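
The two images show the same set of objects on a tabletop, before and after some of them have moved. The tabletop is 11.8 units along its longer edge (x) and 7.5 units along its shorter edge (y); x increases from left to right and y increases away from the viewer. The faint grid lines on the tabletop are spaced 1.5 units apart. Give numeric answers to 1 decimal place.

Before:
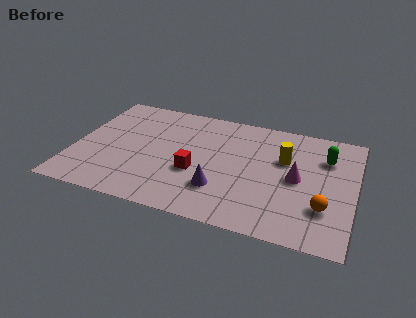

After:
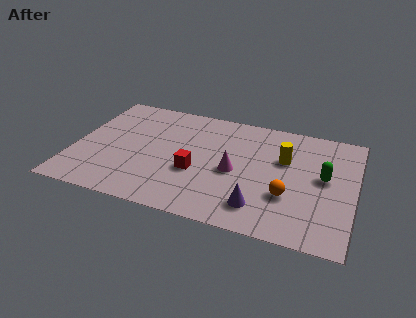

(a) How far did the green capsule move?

1.3

From (10.5, 5.4) to (10.5, 4.1), the green capsule covered √(0.0² + 1.3²) ≈ 1.3 units.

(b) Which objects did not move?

the red cube and the yellow cylinder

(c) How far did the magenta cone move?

2.6

From (9.4, 3.7) to (6.8, 3.4), the magenta cone covered √(2.6² + 0.3²) ≈ 2.6 units.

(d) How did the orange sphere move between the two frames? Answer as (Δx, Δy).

(-1.5, 0.3)

The orange sphere was at about (10.6, 2.2) and moved to about (9.1, 2.5).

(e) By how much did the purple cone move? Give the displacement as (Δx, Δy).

(1.7, -0.6)

From the two frames, the purple cone sits at roughly (6.3, 2.1) before and (8.0, 1.5) after.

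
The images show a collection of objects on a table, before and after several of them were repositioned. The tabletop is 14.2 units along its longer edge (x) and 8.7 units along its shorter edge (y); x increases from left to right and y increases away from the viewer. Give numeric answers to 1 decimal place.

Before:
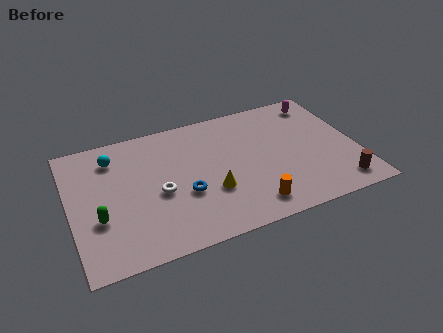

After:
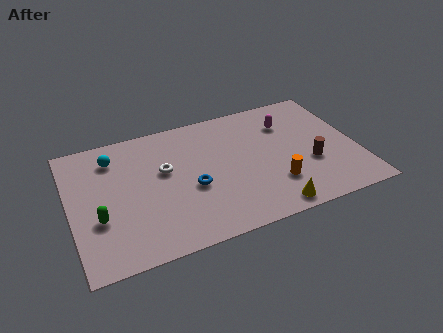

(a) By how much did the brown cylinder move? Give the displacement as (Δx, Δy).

(-1.2, 1.9)

The brown cylinder started near (13.0, 1.3) and ended near (11.8, 3.2).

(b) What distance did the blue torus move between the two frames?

0.5

From (5.5, 3.3) to (5.9, 3.6), the blue torus covered √(0.4² + 0.3²) ≈ 0.5 units.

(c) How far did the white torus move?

1.5

The white torus moved from about (4.3, 3.8) to (4.7, 5.2), a distance of √(0.4² + 1.4²) ≈ 1.5.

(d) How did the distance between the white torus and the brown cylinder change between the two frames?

-1.7

Before: roughly 9.1 units apart; after: 7.4. That's 1.7 units closer together.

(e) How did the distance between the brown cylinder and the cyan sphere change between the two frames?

-1.9

The distance was about 12.1 in the first image and 10.2 in the second, so they moved 1.9 units closer together.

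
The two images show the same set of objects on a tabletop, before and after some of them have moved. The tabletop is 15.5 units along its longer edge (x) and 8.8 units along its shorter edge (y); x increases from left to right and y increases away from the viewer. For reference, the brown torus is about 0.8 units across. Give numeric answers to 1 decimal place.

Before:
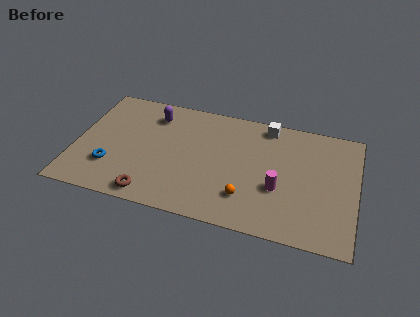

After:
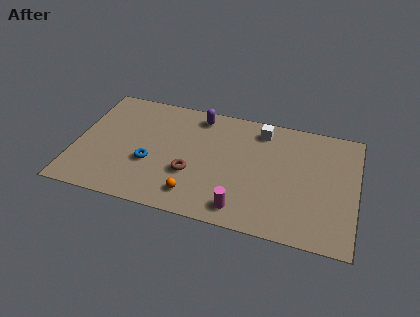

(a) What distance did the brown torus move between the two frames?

2.9

The brown torus moved from about (4.5, 1.0) to (6.5, 3.1), a distance of √(2.0² + 2.1²) ≈ 2.9.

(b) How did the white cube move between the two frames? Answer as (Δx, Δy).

(-0.3, -0.4)

The white cube started near (10.4, 7.8) and ended near (10.1, 7.4).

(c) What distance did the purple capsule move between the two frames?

2.6

The purple capsule moved from about (4.1, 7.0) to (6.6, 7.6), a distance of √(2.5² + 0.6²) ≈ 2.6.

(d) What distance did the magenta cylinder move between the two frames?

2.8

The magenta cylinder was near (11.3, 3.3) before and (9.4, 1.3) after, so it travelled √(1.9² + 2.0²) ≈ 2.8 units.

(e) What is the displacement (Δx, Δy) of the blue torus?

(2.1, 0.8)

From the two frames, the blue torus sits at roughly (2.1, 2.5) before and (4.2, 3.3) after.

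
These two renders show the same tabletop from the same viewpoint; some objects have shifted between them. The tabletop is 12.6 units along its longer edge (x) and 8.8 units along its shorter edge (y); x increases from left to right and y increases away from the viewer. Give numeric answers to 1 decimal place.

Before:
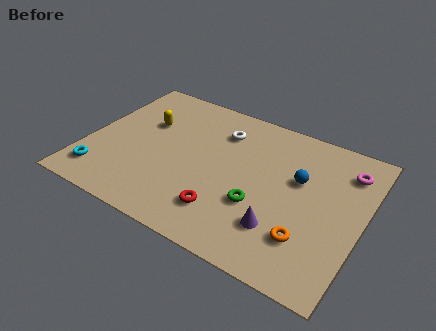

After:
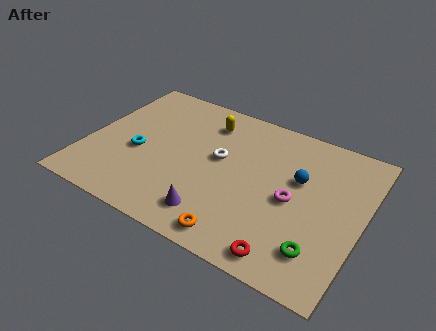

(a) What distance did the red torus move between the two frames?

3.2

The red torus moved from about (6.7, 2.0) to (9.7, 1.0), a distance of √(3.0² + 1.0²) ≈ 3.2.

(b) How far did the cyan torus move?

2.5

From (1.0, 1.6) to (2.4, 3.7), the cyan torus covered √(1.4² + 2.1²) ≈ 2.5 units.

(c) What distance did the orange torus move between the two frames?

3.2

The orange torus moved from about (10.4, 2.3) to (7.5, 1.0), a distance of √(2.9² + 1.3²) ≈ 3.2.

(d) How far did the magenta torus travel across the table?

3.5

The magenta torus was near (11.6, 6.9) before and (9.5, 4.1) after, so it travelled √(2.1² + 2.8²) ≈ 3.5 units.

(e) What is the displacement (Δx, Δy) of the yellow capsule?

(2.7, 1.3)

The yellow capsule started near (2.4, 5.7) and ended near (5.1, 7.0).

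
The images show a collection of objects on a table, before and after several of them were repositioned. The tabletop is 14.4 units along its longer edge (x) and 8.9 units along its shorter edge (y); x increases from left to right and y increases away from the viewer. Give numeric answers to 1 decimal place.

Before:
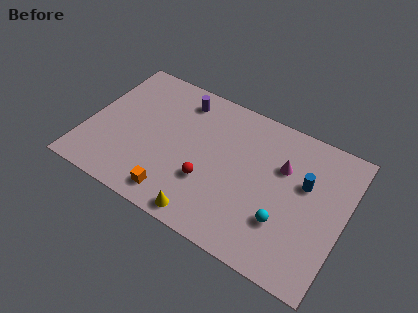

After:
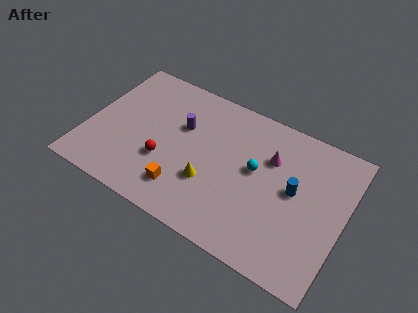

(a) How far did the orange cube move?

0.7

From (5.4, 1.3) to (5.8, 1.9), the orange cube covered √(0.4² + 0.6²) ≈ 0.7 units.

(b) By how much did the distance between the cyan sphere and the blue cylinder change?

-0.7

The distance was about 2.9 in the first image and 2.2 in the second, so they moved 0.7 units closer together.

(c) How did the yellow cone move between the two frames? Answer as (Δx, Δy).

(-0.1, 2.1)

The yellow cone started near (7.2, 0.9) and ended near (7.1, 3.0).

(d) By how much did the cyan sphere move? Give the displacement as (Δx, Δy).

(-1.9, 2.3)

From the two frames, the cyan sphere sits at roughly (11.3, 2.7) before and (9.4, 5.0) after.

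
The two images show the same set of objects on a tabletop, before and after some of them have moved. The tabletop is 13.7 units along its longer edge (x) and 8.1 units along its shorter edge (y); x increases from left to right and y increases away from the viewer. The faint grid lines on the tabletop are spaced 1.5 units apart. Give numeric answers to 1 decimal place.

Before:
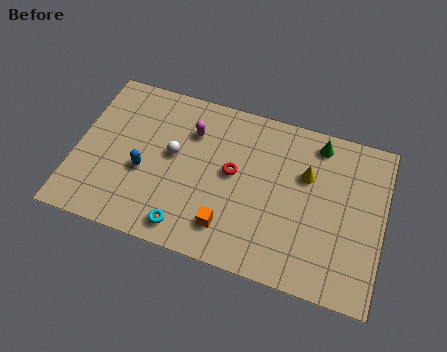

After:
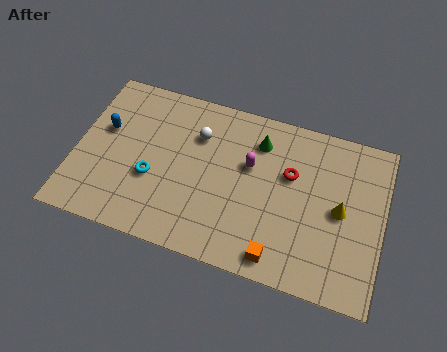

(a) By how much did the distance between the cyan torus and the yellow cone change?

+1.8

The distance was about 6.5 in the first image and 8.3 in the second, so they moved 1.8 units further apart.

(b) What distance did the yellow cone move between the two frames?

2.1

The yellow cone moved from about (10.2, 5.3) to (11.8, 4.0), a distance of √(1.6² + 1.3²) ≈ 2.1.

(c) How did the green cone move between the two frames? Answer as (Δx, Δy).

(-2.6, -0.7)

The green cone was at about (10.6, 7.0) and moved to about (8.0, 6.3).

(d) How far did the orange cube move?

2.4

The orange cube moved from about (7.0, 1.7) to (9.3, 1.0), a distance of √(2.3² + 0.7²) ≈ 2.4.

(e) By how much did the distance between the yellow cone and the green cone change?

+2.7

The distance was about 1.7 in the first image and 4.4 in the second, so they moved 2.7 units further apart.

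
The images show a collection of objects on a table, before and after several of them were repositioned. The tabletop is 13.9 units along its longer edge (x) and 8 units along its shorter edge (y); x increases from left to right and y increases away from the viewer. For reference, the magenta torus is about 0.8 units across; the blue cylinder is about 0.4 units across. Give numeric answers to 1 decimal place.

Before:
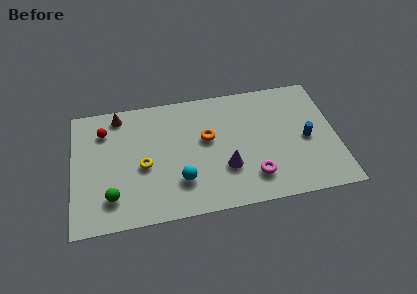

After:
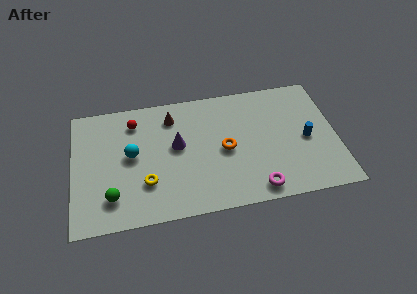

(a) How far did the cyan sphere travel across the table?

3.3

From (5.6, 2.2) to (3.1, 4.3), the cyan sphere covered √(2.5² + 2.1²) ≈ 3.3 units.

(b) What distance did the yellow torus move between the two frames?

1.1

The yellow torus was near (3.7, 3.5) before and (3.8, 2.4) after, so it travelled √(0.1² + 1.1²) ≈ 1.1 units.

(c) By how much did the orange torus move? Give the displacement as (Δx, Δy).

(0.9, -0.9)

The orange torus was at about (7.1, 4.7) and moved to about (8.0, 3.8).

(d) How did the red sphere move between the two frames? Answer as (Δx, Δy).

(1.6, 0.3)

The red sphere was at about (1.7, 6.1) and moved to about (3.3, 6.4).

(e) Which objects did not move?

the blue cylinder and the green sphere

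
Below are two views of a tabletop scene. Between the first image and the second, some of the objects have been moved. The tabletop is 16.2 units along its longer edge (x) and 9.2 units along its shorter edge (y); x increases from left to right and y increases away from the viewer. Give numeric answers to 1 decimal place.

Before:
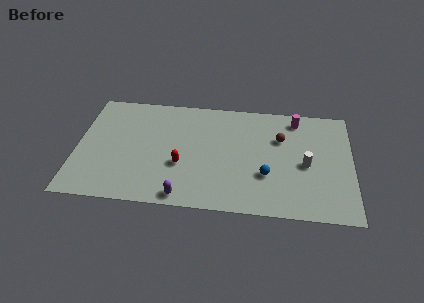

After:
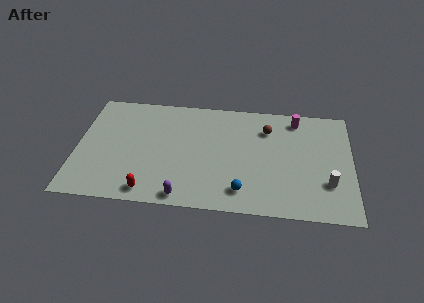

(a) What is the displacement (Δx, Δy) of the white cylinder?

(1.3, -1.4)

From the two frames, the white cylinder sits at roughly (13.5, 4.2) before and (14.8, 2.8) after.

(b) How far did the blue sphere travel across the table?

2.0

From (11.2, 3.1) to (9.8, 1.7), the blue sphere covered √(1.4² + 1.4²) ≈ 2.0 units.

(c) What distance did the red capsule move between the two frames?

2.9

The red capsule moved from about (6.2, 3.4) to (4.4, 1.1), a distance of √(1.8² + 2.3²) ≈ 2.9.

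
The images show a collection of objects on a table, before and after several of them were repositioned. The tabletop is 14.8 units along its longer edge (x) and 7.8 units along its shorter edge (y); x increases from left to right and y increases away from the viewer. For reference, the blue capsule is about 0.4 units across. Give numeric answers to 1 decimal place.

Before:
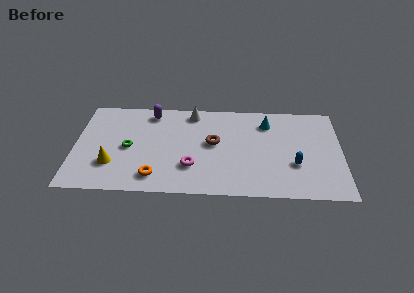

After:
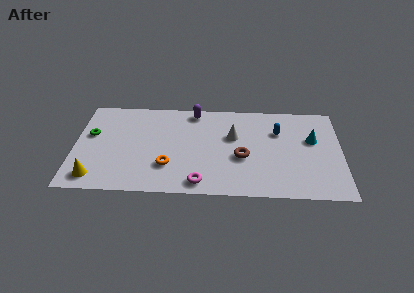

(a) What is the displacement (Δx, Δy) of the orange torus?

(0.7, 0.9)

From the two frames, the orange torus sits at roughly (4.5, 1.4) before and (5.2, 2.3) after.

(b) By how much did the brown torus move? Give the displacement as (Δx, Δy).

(1.6, -1.1)

The brown torus started near (7.7, 4.3) and ended near (9.3, 3.2).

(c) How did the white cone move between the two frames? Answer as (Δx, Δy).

(2.3, -1.9)

The white cone was at about (6.5, 6.8) and moved to about (8.8, 4.9).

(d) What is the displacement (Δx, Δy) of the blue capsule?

(-0.9, 2.7)

From the two frames, the blue capsule sits at roughly (12.2, 2.7) before and (11.3, 5.4) after.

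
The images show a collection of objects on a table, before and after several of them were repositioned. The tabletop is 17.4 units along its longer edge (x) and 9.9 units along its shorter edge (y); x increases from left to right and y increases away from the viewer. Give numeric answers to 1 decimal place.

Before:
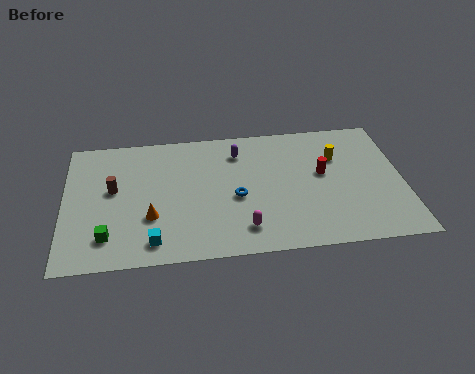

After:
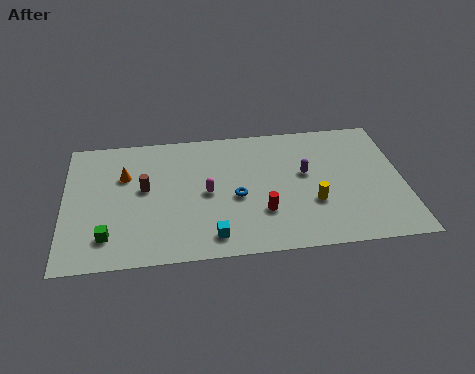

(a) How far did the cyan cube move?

3.0

The cyan cube moved from about (4.5, 1.5) to (7.5, 1.5), a distance of √(3.0² + 0.0²) ≈ 3.0.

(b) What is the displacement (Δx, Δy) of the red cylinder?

(-3.2, -2.6)

The red cylinder was at about (13.3, 5.6) and moved to about (10.1, 3.0).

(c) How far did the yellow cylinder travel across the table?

3.7

From (14.1, 6.8) to (12.7, 3.4), the yellow cylinder covered √(1.4² + 3.4²) ≈ 3.7 units.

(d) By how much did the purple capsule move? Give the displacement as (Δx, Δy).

(3.4, -2.1)

The purple capsule was at about (9.0, 7.8) and moved to about (12.4, 5.7).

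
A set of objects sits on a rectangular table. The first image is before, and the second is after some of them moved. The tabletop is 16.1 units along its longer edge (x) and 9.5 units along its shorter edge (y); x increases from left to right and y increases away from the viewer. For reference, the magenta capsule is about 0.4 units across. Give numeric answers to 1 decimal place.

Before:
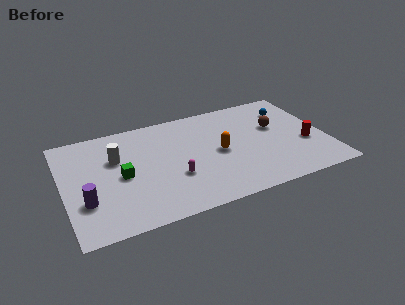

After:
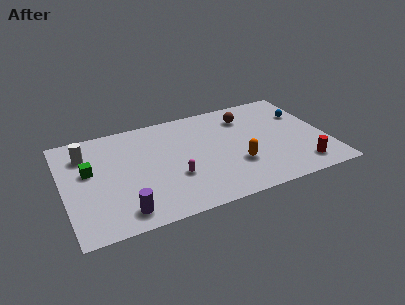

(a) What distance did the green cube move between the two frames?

2.2

The green cube moved from about (3.5, 4.5) to (1.6, 5.6), a distance of √(1.9² + 1.1²) ≈ 2.2.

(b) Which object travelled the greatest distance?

the purple cylinder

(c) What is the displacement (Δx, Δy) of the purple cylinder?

(2.1, -1.6)

The purple cylinder started near (1.2, 3.0) and ended near (3.3, 1.4).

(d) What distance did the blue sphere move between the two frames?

1.1

From (14.2, 7.2) to (15.0, 6.5), the blue sphere covered √(0.8² + 0.7²) ≈ 1.1 units.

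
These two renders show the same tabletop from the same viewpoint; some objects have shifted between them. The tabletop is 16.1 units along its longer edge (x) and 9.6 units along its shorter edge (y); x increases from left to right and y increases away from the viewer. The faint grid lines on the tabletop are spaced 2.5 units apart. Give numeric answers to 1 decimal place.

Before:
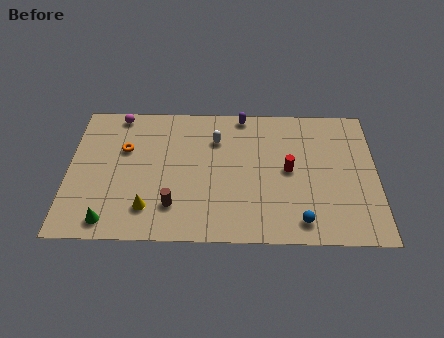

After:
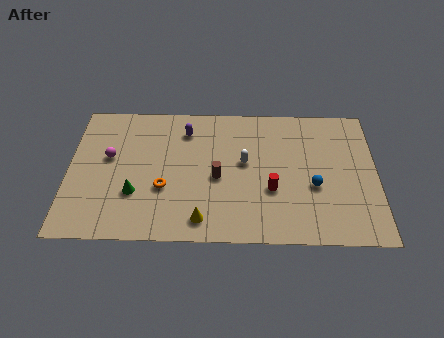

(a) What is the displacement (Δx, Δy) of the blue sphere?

(0.7, 2.4)

The blue sphere started near (12.1, 1.4) and ended near (12.8, 3.8).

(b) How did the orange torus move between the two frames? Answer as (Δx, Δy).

(2.1, -2.7)

The orange torus started near (2.9, 6.2) and ended near (5.0, 3.5).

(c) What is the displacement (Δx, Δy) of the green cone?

(1.3, 1.9)

From the two frames, the green cone sits at roughly (2.2, 1.2) before and (3.5, 3.1) after.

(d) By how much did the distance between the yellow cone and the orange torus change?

-1.4

They were about 4.3 units apart before and 2.9 after — 1.4 units closer together.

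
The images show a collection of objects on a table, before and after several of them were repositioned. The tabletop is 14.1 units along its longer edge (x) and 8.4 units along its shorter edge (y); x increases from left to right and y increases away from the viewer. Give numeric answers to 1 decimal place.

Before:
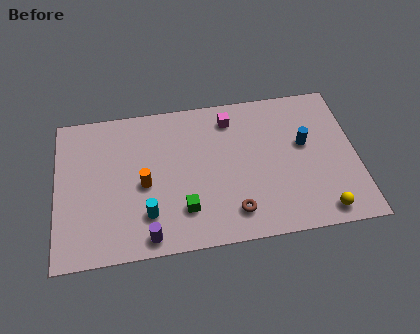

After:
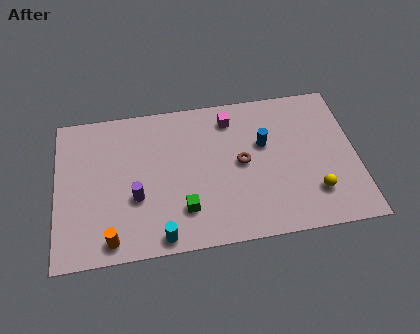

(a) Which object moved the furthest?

the orange cylinder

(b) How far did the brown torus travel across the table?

2.7

The brown torus was near (8.2, 1.6) before and (8.7, 4.3) after, so it travelled √(0.5² + 2.7²) ≈ 2.7 units.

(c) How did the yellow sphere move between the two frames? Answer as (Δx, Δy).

(-0.3, 1.1)

From the two frames, the yellow sphere sits at roughly (12.3, 1.0) before and (12.0, 2.1) after.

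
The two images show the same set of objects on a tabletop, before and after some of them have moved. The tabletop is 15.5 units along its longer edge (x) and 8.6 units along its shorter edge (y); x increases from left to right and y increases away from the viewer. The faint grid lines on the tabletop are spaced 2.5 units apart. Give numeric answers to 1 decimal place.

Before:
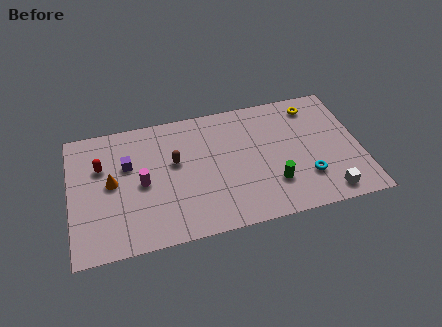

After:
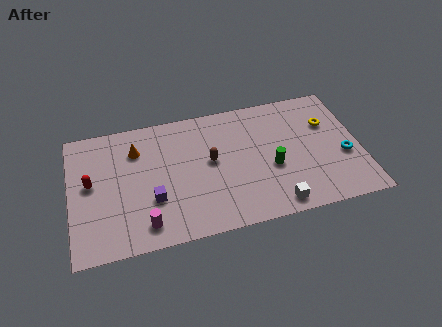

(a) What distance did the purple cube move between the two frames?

2.9

The purple cube moved from about (3.1, 5.5) to (4.3, 2.9), a distance of √(1.2² + 2.6²) ≈ 2.9.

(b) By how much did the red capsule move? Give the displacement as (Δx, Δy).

(-0.6, -1.0)

The red capsule started near (1.7, 5.7) and ended near (1.1, 4.7).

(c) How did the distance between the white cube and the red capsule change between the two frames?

-2.4

The distance was about 12.7 in the first image and 10.3 in the second, so they moved 2.4 units closer together.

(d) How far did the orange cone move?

2.4

The orange cone moved from about (2.2, 4.5) to (3.6, 6.4), a distance of √(1.4² + 1.9²) ≈ 2.4.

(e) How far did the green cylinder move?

1.1

From (10.7, 2.4) to (10.7, 3.5), the green cylinder covered √(0.0² + 1.1²) ≈ 1.1 units.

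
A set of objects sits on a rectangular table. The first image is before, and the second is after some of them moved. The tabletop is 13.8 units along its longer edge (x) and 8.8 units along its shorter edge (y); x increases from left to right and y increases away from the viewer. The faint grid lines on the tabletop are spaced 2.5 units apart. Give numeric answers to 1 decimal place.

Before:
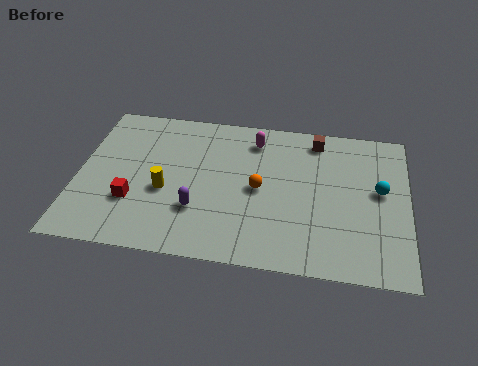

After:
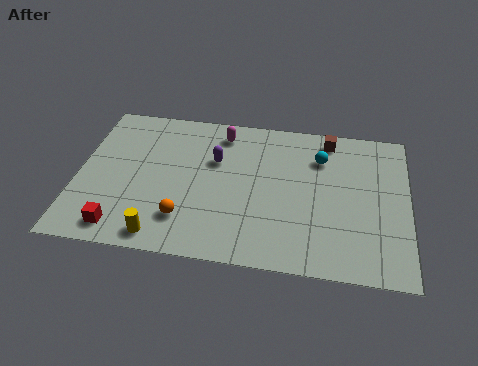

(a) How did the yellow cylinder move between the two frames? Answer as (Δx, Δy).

(0.0, -2.6)

From the two frames, the yellow cylinder sits at roughly (3.7, 3.6) before and (3.7, 1.0) after.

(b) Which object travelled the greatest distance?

the orange sphere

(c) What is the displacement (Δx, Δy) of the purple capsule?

(0.6, 3.0)

The purple capsule was at about (5.1, 2.7) and moved to about (5.7, 5.7).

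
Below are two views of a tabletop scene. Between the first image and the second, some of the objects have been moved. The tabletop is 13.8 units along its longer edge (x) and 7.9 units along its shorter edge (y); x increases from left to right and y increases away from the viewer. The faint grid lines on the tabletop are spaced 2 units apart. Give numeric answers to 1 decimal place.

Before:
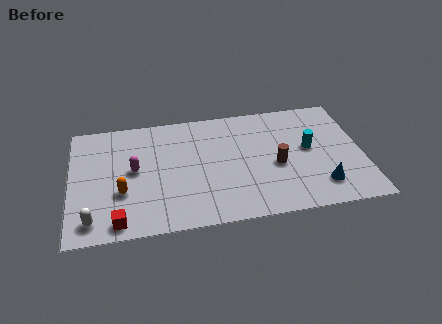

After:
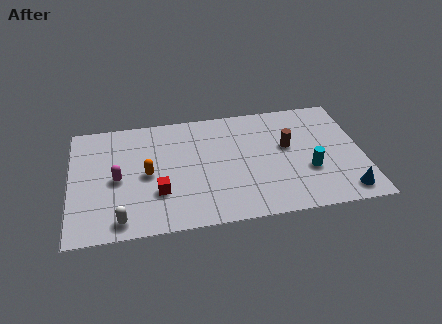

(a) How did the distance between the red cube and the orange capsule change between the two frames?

-0.5

They were about 1.9 units apart before and 1.4 after — 0.5 units closer together.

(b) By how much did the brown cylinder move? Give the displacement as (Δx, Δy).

(0.6, 1.2)

The brown cylinder was at about (9.7, 3.4) and moved to about (10.3, 4.6).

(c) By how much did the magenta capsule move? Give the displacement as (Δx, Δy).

(-0.8, -0.5)

The magenta capsule was at about (3.0, 4.2) and moved to about (2.2, 3.7).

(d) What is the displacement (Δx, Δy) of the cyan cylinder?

(-0.1, -1.5)

From the two frames, the cyan cylinder sits at roughly (11.3, 4.3) before and (11.2, 2.8) after.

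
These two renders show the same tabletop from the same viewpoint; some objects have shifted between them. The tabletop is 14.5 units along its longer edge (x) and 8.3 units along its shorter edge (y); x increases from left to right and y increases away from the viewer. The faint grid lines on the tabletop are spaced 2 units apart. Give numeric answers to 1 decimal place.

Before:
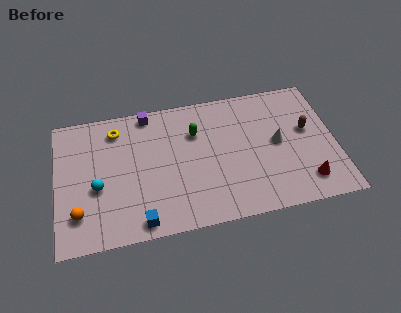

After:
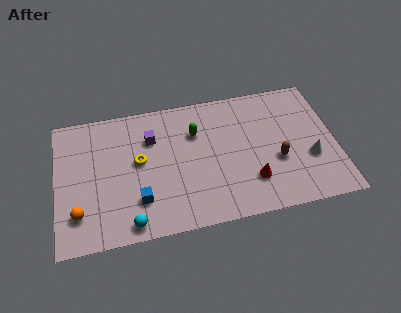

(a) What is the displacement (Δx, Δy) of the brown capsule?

(-1.7, -1.6)

The brown capsule was at about (13.1, 4.8) and moved to about (11.4, 3.2).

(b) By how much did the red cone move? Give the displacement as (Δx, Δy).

(-2.8, 0.6)

The red cone started near (12.8, 1.6) and ended near (10.0, 2.2).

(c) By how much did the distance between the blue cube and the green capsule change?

-1.0

Before: roughly 5.8 units apart; after: 4.8. That's 1.0 units closer together.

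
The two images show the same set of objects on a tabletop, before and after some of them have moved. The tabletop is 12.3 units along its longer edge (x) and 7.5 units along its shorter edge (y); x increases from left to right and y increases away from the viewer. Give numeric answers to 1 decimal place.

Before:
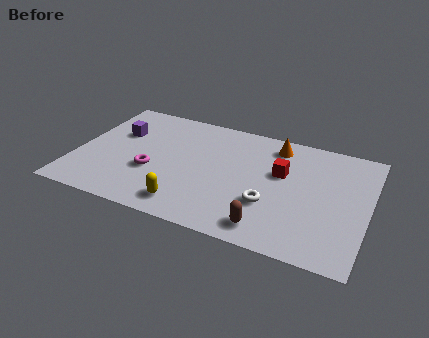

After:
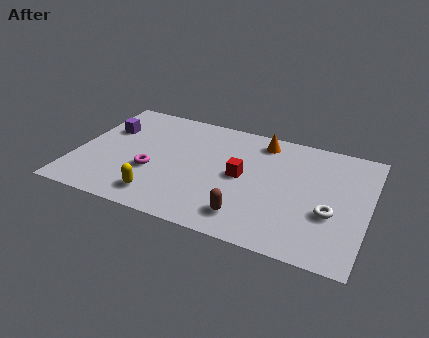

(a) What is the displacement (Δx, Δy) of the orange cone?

(-0.6, 0.1)

The orange cone was at about (8.2, 6.3) and moved to about (7.6, 6.4).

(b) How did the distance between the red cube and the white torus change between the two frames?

+1.8

The distance was about 2.1 in the first image and 3.9 in the second, so they moved 1.8 units further apart.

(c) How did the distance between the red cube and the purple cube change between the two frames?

-1.0

They were about 7.0 units apart before and 6.0 after — 1.0 units closer together.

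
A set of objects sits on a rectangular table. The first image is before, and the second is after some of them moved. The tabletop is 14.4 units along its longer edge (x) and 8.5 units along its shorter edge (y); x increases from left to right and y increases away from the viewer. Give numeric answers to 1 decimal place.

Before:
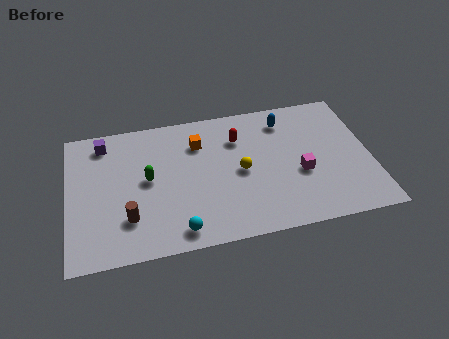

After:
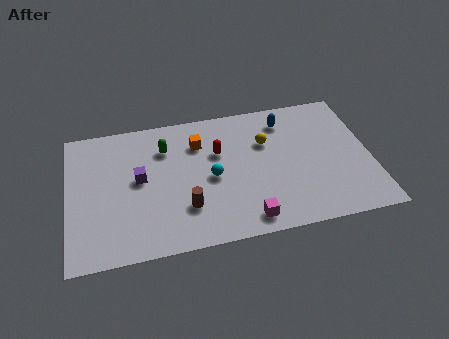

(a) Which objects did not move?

the orange cube and the blue capsule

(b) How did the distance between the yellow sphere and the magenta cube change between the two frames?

+1.9

Before: roughly 2.9 units apart; after: 4.8. That's 1.9 units further apart.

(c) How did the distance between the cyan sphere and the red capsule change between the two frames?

-4.4

They were about 6.0 units apart before and 1.6 after — 4.4 units closer together.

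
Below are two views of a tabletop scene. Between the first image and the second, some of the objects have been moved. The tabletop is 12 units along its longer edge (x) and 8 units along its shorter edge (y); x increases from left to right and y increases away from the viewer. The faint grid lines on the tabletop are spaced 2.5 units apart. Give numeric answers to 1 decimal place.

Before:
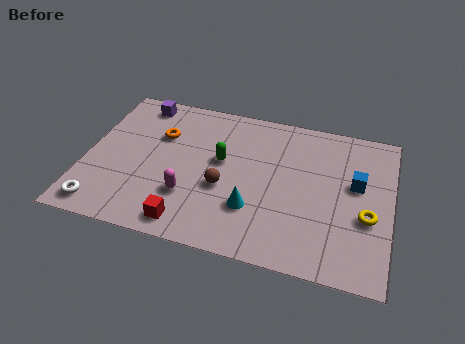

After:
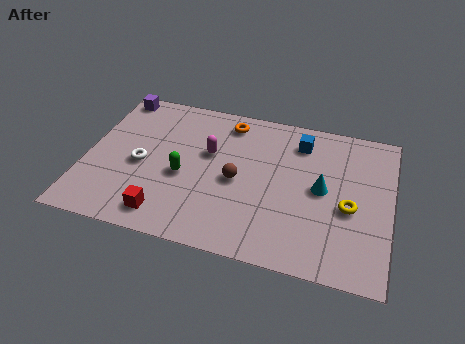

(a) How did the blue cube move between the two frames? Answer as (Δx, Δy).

(-2.3, 1.7)

From the two frames, the blue cube sits at roughly (10.6, 4.7) before and (8.3, 6.4) after.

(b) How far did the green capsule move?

1.8

From (5.3, 4.6) to (3.9, 3.4), the green capsule covered √(1.4² + 1.2²) ≈ 1.8 units.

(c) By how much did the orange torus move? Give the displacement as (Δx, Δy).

(2.6, 1.4)

The orange torus was at about (2.8, 5.4) and moved to about (5.4, 6.8).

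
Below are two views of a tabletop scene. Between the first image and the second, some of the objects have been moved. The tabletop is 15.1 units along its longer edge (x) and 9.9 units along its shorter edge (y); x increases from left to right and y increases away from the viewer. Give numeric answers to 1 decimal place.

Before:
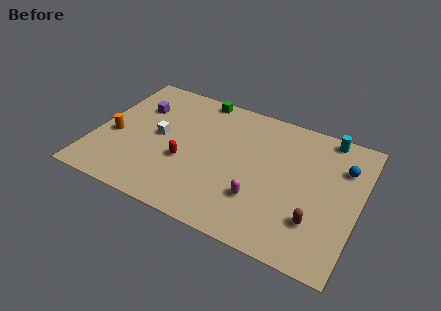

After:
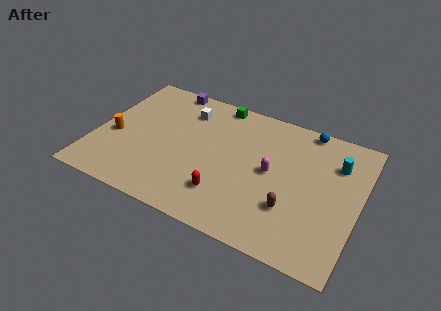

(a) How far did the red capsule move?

2.9

The red capsule was near (5.3, 3.8) before and (7.8, 2.4) after, so it travelled √(2.5² + 1.4²) ≈ 2.9 units.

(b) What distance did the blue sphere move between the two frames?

3.0

The blue sphere was near (14.0, 7.1) before and (11.7, 9.1) after, so it travelled √(2.3² + 2.0²) ≈ 3.0 units.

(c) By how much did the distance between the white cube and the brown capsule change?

-1.4

Before: roughly 9.6 units apart; after: 8.2. That's 1.4 units closer together.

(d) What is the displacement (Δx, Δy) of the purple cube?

(1.4, 2.2)

From the two frames, the purple cube sits at roughly (2.1, 6.9) before and (3.5, 9.1) after.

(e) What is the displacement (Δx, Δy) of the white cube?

(1.2, 2.6)

The white cube started near (3.6, 5.1) and ended near (4.8, 7.7).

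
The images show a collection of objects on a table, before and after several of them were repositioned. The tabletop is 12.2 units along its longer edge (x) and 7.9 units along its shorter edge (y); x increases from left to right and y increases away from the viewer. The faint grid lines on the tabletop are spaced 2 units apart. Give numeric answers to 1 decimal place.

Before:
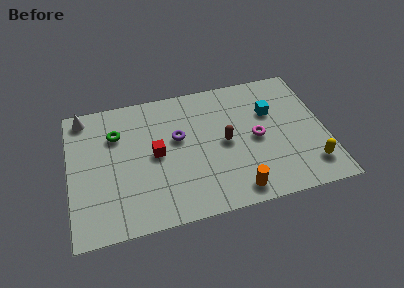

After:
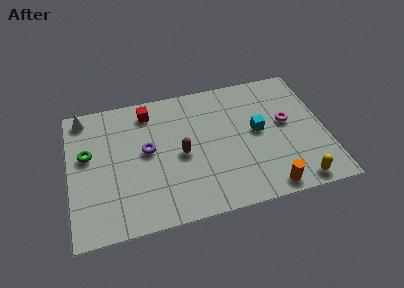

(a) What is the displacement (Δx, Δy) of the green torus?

(-1.4, -0.9)

From the two frames, the green torus sits at roughly (2.3, 5.6) before and (0.9, 4.7) after.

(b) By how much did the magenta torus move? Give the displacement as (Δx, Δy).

(1.5, 0.6)

The magenta torus was at about (8.9, 3.8) and moved to about (10.4, 4.4).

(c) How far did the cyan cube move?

1.2

The cyan cube was near (9.7, 5.2) before and (9.0, 4.2) after, so it travelled √(0.7² + 1.0²) ≈ 1.2 units.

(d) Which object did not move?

the white cone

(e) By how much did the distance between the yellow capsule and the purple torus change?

+0.9

Before: roughly 6.8 units apart; after: 7.7. That's 0.9 units further apart.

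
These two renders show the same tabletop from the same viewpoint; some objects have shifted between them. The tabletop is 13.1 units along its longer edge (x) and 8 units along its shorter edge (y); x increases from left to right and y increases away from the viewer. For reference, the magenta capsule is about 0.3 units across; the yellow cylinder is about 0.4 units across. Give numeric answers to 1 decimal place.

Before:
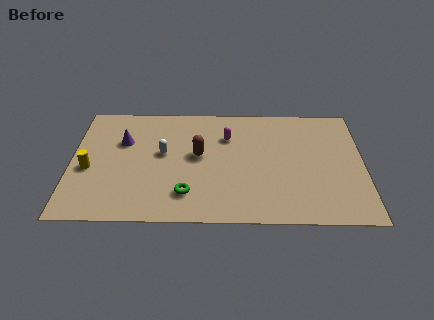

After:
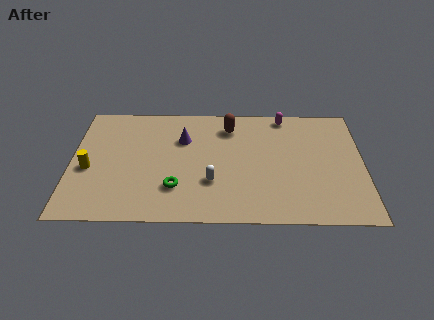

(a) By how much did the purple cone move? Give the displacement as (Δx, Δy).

(2.7, 0.2)

From the two frames, the purple cone sits at roughly (2.3, 5.3) before and (5.0, 5.5) after.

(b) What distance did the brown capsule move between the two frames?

2.4

From (5.7, 4.4) to (7.1, 6.4), the brown capsule covered √(1.4² + 2.0²) ≈ 2.4 units.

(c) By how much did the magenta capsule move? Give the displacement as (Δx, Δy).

(2.6, 1.5)

From the two frames, the magenta capsule sits at roughly (7.0, 5.7) before and (9.6, 7.2) after.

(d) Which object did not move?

the yellow cylinder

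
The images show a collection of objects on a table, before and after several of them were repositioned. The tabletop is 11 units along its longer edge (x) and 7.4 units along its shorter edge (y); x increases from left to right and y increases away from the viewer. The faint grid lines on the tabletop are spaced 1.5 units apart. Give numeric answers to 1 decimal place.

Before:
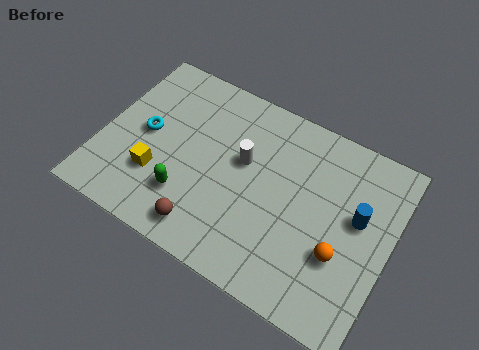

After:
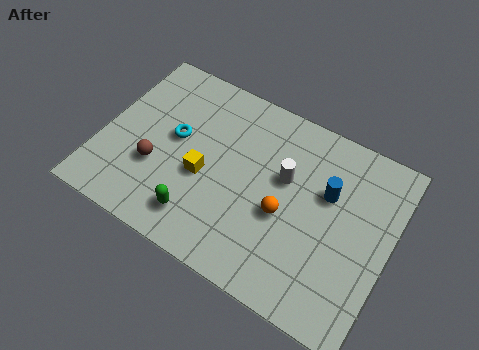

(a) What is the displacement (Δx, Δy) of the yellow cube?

(1.7, 0.8)

The yellow cube started near (2.3, 2.3) and ended near (4.0, 3.1).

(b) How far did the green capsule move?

0.8

From (3.5, 2.0) to (4.1, 1.4), the green capsule covered √(0.6² + 0.6²) ≈ 0.8 units.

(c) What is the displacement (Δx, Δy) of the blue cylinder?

(-1.2, 0.4)

The blue cylinder started near (9.7, 4.3) and ended near (8.5, 4.7).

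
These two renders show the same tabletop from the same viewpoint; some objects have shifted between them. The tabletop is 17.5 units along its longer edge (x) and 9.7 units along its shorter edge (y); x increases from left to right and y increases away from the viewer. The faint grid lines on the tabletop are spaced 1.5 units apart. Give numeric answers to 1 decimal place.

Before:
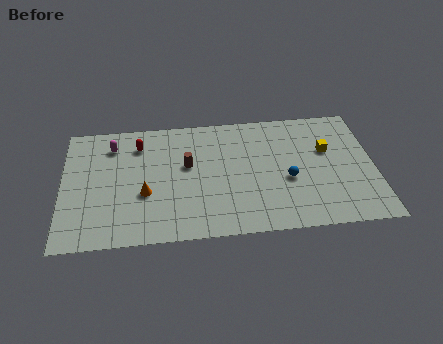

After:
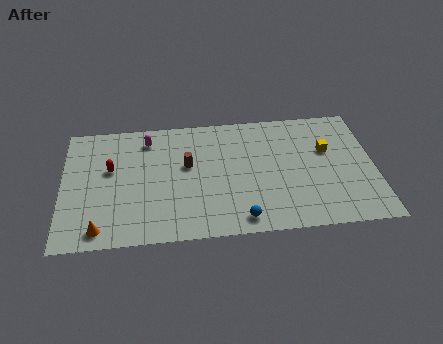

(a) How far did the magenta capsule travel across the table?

2.0

The magenta capsule moved from about (2.8, 7.7) to (4.8, 8.0), a distance of √(2.0² + 0.3²) ≈ 2.0.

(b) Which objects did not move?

the yellow cube and the brown cylinder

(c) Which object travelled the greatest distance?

the blue sphere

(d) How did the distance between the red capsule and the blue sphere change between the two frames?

-0.5

The distance was about 9.0 in the first image and 8.5 in the second, so they moved 0.5 units closer together.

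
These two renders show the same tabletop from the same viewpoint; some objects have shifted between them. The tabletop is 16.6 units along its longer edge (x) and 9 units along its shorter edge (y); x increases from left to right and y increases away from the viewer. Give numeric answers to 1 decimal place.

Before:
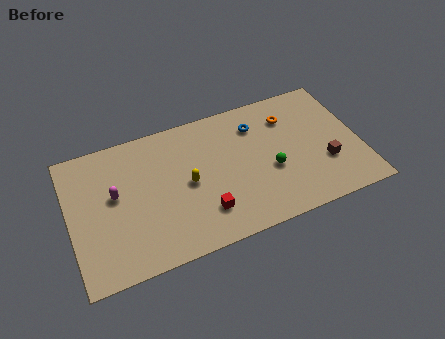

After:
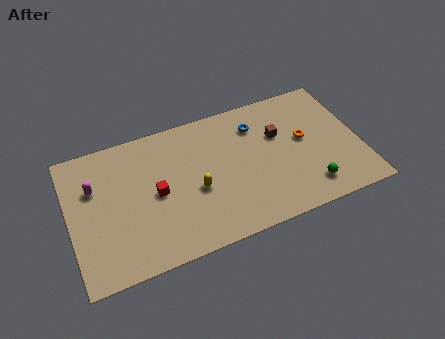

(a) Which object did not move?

the blue torus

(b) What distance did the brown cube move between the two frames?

3.7

The brown cube was near (14.5, 3.0) before and (12.1, 5.8) after, so it travelled √(2.4² + 2.8²) ≈ 3.7 units.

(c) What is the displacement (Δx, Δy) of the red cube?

(-2.5, 2.2)

From the two frames, the red cube sits at roughly (7.4, 2.2) before and (4.9, 4.4) after.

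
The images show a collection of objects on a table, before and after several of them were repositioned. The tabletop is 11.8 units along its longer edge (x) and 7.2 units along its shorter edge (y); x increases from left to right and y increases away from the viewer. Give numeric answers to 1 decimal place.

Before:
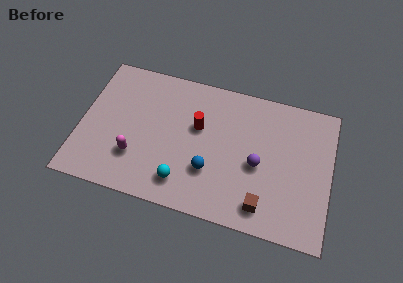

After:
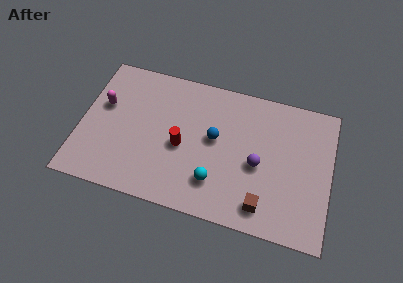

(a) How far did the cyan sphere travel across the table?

1.6

The cyan sphere moved from about (5.0, 1.4) to (6.5, 1.8), a distance of √(1.5² + 0.4²) ≈ 1.6.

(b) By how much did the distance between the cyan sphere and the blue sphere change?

+0.7

Before: roughly 1.5 units apart; after: 2.2. That's 0.7 units further apart.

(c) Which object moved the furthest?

the magenta capsule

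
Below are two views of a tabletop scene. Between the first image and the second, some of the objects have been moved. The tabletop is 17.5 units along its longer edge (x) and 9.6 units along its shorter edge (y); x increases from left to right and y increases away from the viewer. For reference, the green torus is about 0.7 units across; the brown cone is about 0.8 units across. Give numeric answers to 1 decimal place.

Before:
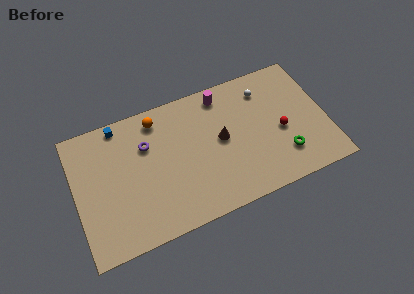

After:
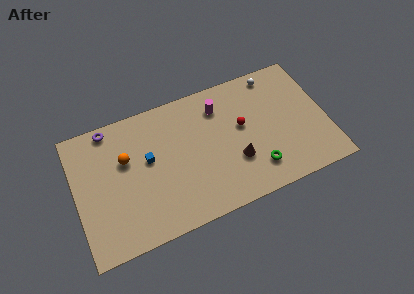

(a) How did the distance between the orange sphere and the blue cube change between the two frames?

-1.0

The distance was about 2.6 in the first image and 1.6 in the second, so they moved 1.0 units closer together.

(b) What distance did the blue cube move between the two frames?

3.6

From (3.4, 8.7) to (5.1, 5.5), the blue cube covered √(1.7² + 3.2²) ≈ 3.6 units.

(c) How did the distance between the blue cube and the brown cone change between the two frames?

-1.4

The distance was about 7.7 in the first image and 6.3 in the second, so they moved 1.4 units closer together.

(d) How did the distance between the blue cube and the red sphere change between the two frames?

-5.2

Before: roughly 11.8 units apart; after: 6.6. That's 5.2 units closer together.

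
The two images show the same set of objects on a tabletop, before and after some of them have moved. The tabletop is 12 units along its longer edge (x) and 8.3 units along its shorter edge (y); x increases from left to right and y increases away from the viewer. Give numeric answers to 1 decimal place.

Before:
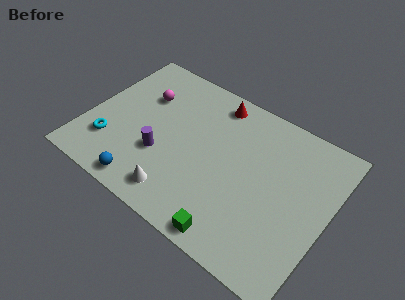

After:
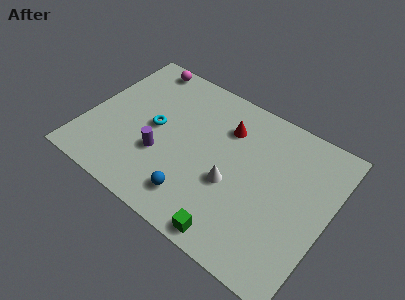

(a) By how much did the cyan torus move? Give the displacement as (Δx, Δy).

(1.9, 2.0)

From the two frames, the cyan torus sits at roughly (1.4, 2.2) before and (3.3, 4.2) after.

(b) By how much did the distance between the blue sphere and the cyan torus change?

+1.2

Before: roughly 2.5 units apart; after: 3.7. That's 1.2 units further apart.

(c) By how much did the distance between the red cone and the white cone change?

-3.0

The distance was about 5.9 in the first image and 2.9 in the second, so they moved 3.0 units closer together.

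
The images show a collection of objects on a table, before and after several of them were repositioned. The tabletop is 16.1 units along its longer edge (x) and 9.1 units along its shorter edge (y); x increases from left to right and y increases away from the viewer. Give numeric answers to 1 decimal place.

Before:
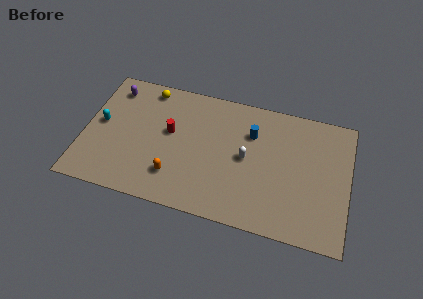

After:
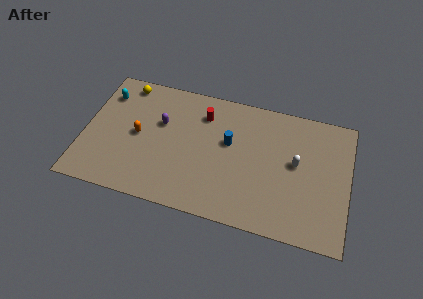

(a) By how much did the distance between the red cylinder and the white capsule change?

+1.4

They were about 4.7 units apart before and 6.1 after — 1.4 units further apart.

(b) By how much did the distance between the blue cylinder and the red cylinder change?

-2.7

They were about 5.0 units apart before and 2.3 after — 2.7 units closer together.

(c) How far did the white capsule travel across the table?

3.0

From (9.9, 4.6) to (12.9, 5.0), the white capsule covered √(3.0² + 0.4²) ≈ 3.0 units.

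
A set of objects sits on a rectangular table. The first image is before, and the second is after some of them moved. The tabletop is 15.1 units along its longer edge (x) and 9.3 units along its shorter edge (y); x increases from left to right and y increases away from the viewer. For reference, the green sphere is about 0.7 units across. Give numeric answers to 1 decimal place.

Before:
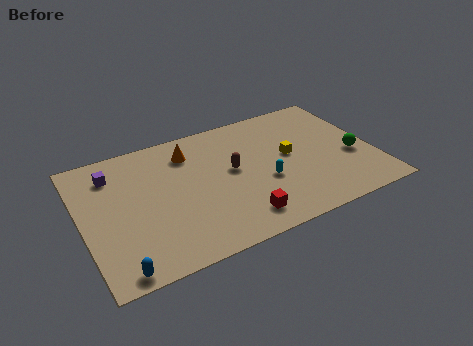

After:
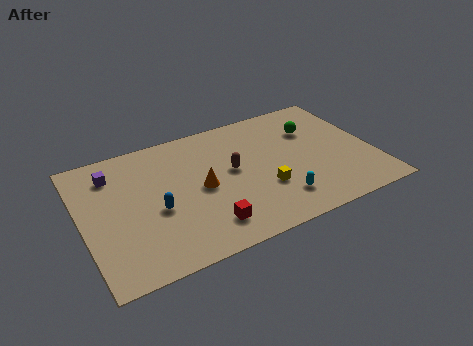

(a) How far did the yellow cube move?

2.5

The yellow cube was near (10.8, 5.0) before and (9.2, 3.1) after, so it travelled √(1.6² + 1.9²) ≈ 2.5 units.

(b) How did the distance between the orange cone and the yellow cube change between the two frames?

-2.1

The distance was about 5.5 in the first image and 3.4 in the second, so they moved 2.1 units closer together.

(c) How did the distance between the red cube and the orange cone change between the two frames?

-3.3

The distance was about 6.0 in the first image and 2.7 in the second, so they moved 3.3 units closer together.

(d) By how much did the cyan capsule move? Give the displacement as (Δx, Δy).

(0.5, -1.6)

The cyan capsule was at about (9.3, 3.6) and moved to about (9.8, 2.0).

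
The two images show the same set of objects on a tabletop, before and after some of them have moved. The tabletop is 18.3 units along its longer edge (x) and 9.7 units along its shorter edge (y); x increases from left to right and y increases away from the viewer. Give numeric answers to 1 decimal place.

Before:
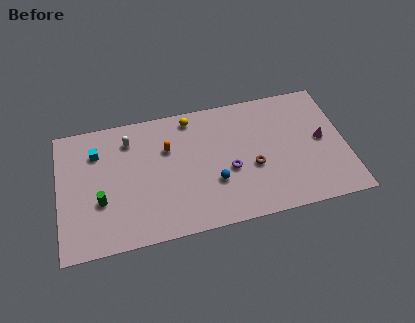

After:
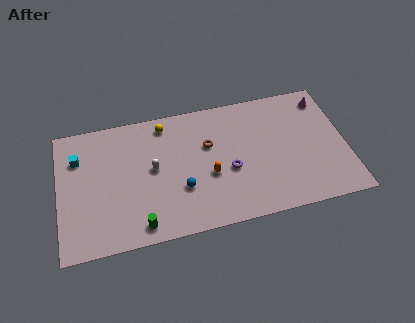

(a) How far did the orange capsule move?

3.6

The orange capsule moved from about (7.0, 6.5) to (9.5, 3.9), a distance of √(2.5² + 2.6²) ≈ 3.6.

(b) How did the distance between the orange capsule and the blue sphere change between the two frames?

-2.4

The distance was about 4.3 in the first image and 1.9 in the second, so they moved 2.4 units closer together.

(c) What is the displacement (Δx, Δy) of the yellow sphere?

(-1.7, -0.1)

From the two frames, the yellow sphere sits at roughly (8.6, 8.5) before and (6.9, 8.4) after.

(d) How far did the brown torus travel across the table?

3.5

The brown torus was near (12.3, 3.9) before and (9.6, 6.2) after, so it travelled √(2.7² + 2.3²) ≈ 3.5 units.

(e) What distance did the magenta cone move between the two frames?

3.1

The magenta cone was near (16.8, 5.0) before and (17.2, 8.1) after, so it travelled √(0.4² + 3.1²) ≈ 3.1 units.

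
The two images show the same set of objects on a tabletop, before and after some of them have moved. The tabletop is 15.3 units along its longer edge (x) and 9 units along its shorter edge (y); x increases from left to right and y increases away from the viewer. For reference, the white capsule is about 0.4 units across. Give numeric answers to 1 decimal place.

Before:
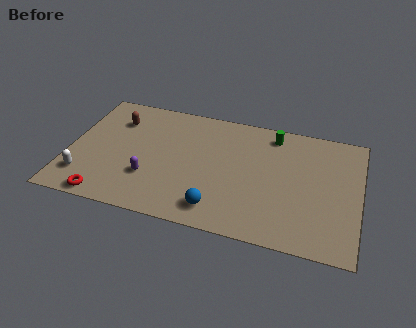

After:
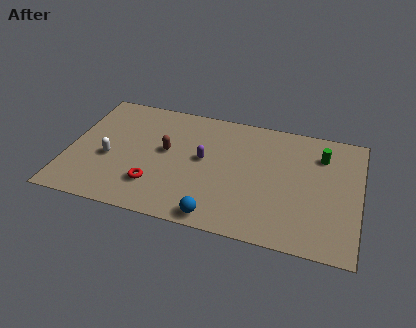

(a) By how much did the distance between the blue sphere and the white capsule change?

-0.6

The distance was about 7.1 in the first image and 6.5 in the second, so they moved 0.6 units closer together.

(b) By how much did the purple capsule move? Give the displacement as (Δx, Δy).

(2.7, 2.1)

The purple capsule was at about (4.4, 2.8) and moved to about (7.1, 4.9).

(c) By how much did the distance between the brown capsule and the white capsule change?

-1.7

Before: roughly 4.9 units apart; after: 3.2. That's 1.7 units closer together.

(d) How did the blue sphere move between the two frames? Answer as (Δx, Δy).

(0.0, -0.6)

The blue sphere was at about (8.1, 1.5) and moved to about (8.1, 0.9).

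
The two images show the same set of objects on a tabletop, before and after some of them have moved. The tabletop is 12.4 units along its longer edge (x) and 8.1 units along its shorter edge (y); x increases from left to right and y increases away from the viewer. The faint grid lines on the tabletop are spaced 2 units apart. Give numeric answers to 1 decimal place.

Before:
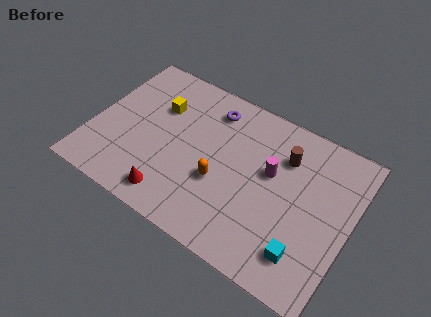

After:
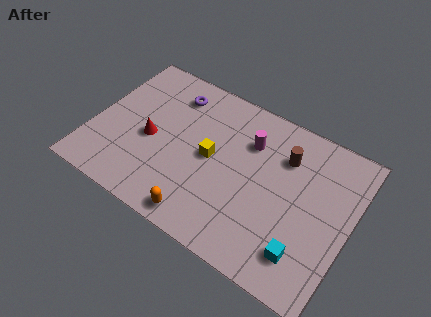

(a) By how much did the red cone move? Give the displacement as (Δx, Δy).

(-1.5, 2.4)

From the two frames, the red cone sits at roughly (4.3, 1.2) before and (2.8, 3.6) after.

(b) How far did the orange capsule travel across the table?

2.3

The orange capsule was near (6.3, 3.1) before and (5.8, 0.9) after, so it travelled √(0.5² + 2.2²) ≈ 2.3 units.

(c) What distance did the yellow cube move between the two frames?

3.1

The yellow cube was near (2.9, 5.5) before and (5.7, 4.1) after, so it travelled √(2.8² + 1.4²) ≈ 3.1 units.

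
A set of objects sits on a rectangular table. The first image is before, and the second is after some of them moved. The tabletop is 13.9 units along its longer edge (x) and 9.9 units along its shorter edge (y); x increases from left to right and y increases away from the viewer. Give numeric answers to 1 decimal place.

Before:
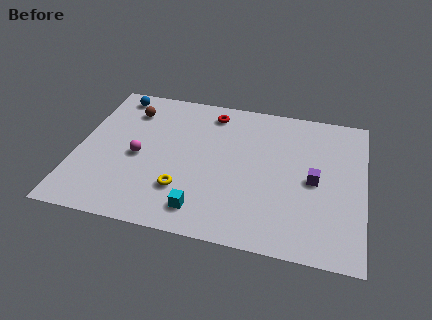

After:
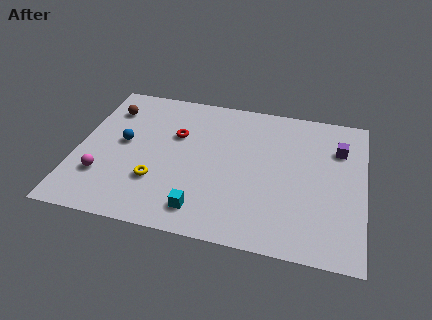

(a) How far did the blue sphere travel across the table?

3.5

From (1.5, 8.7) to (2.2, 5.3), the blue sphere covered √(0.7² + 3.4²) ≈ 3.5 units.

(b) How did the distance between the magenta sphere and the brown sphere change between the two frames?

+1.5

Before: roughly 3.3 units apart; after: 4.8. That's 1.5 units further apart.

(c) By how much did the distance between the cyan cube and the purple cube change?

+2.3

They were about 6.1 units apart before and 8.4 after — 2.3 units further apart.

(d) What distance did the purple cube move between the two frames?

2.6

The purple cube was near (11.5, 4.7) before and (12.6, 7.1) after, so it travelled √(1.1² + 2.4²) ≈ 2.6 units.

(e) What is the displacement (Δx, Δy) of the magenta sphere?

(-1.6, -1.7)

The magenta sphere started near (3.0, 4.5) and ended near (1.4, 2.8).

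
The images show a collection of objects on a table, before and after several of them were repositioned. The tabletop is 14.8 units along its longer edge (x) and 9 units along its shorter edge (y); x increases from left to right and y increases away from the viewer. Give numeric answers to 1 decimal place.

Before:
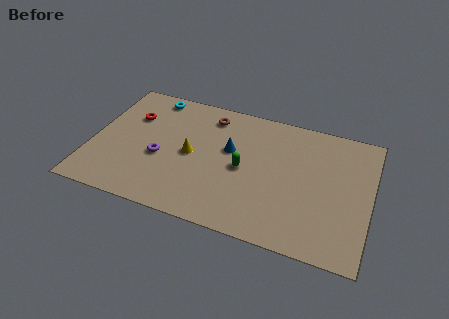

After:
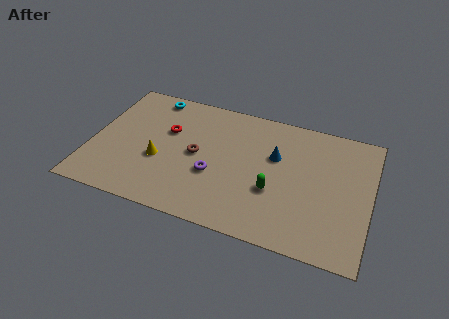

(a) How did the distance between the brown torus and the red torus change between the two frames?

-2.2

Before: roughly 4.3 units apart; after: 2.1. That's 2.2 units closer together.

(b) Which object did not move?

the cyan torus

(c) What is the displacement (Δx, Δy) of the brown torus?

(-0.4, -3.0)

The brown torus started near (6.0, 7.5) and ended near (5.6, 4.5).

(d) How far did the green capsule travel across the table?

2.0

The green capsule was near (8.1, 4.3) before and (9.8, 3.3) after, so it travelled √(1.7² + 1.0²) ≈ 2.0 units.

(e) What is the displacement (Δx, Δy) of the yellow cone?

(-1.6, -0.9)

The yellow cone was at about (5.3, 4.4) and moved to about (3.7, 3.5).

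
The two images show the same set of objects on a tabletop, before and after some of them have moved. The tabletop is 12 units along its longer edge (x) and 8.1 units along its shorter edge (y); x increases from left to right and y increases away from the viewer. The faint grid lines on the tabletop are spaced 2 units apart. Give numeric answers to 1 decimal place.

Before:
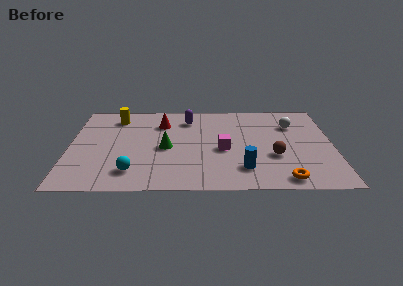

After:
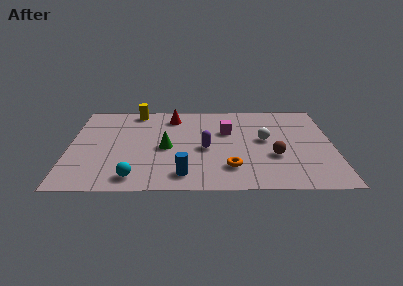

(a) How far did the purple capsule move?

2.9

The purple capsule was near (5.4, 6.4) before and (6.2, 3.6) after, so it travelled √(0.8² + 2.8²) ≈ 2.9 units.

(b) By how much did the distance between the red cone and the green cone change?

+0.6

The distance was about 2.3 in the first image and 2.9 in the second, so they moved 0.6 units further apart.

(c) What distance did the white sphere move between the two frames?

1.9

From (10.2, 5.8) to (8.9, 4.4), the white sphere covered √(1.3² + 1.4²) ≈ 1.9 units.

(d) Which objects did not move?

the brown sphere and the green cone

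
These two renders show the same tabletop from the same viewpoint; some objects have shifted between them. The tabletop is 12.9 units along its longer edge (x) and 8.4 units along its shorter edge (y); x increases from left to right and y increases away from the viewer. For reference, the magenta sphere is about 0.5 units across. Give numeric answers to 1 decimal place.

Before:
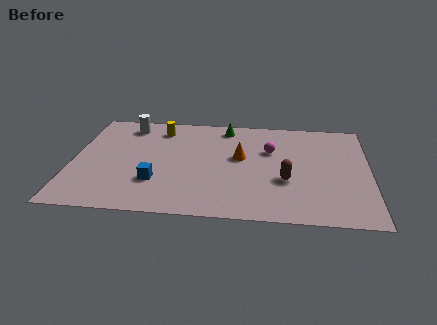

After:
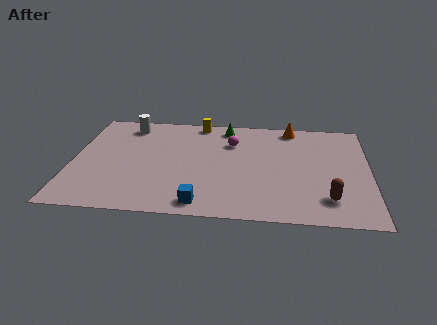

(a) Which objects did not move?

the white cylinder and the green cone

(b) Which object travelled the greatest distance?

the orange cone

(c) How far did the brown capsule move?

2.2

The brown capsule was near (9.3, 3.1) before and (11.1, 1.8) after, so it travelled √(1.8² + 1.3²) ≈ 2.2 units.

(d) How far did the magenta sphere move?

1.8

From (8.6, 5.5) to (6.9, 6.0), the magenta sphere covered √(1.7² + 0.5²) ≈ 1.8 units.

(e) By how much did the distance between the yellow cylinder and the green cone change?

-1.7

They were about 2.9 units apart before and 1.2 after — 1.7 units closer together.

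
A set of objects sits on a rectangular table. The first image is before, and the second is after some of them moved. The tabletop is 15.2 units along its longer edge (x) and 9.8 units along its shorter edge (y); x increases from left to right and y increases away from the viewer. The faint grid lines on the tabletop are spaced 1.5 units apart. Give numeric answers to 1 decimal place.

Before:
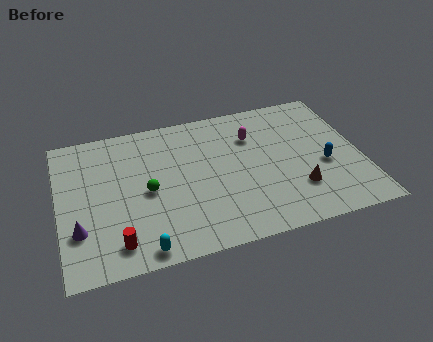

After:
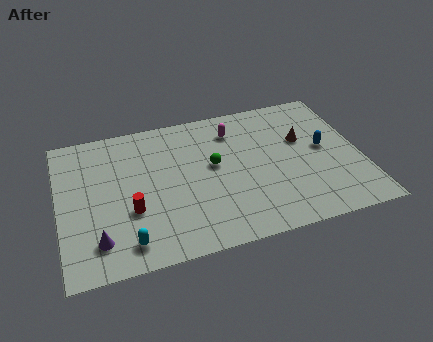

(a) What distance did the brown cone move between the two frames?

3.5

From (11.8, 2.7) to (12.4, 6.1), the brown cone covered √(0.6² + 3.4²) ≈ 3.5 units.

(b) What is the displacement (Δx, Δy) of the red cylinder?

(0.8, 1.9)

The red cylinder was at about (2.7, 1.6) and moved to about (3.5, 3.5).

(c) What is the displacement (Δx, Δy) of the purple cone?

(0.9, -0.9)

The purple cone was at about (0.9, 2.9) and moved to about (1.8, 2.0).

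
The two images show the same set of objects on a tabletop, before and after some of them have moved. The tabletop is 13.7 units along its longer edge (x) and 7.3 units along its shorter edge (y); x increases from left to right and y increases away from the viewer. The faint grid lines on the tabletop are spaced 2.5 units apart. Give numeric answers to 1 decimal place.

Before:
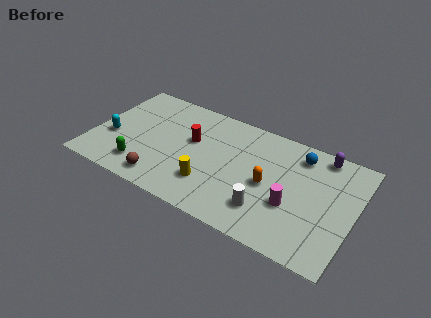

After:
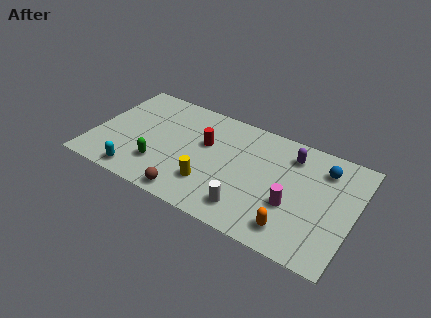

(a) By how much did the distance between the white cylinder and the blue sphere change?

+1.1

The distance was about 4.4 in the first image and 5.5 in the second, so they moved 1.1 units further apart.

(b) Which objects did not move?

the magenta cylinder and the yellow cylinder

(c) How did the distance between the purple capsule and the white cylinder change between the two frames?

-0.5

Before: roughly 5.2 units apart; after: 4.7. That's 0.5 units closer together.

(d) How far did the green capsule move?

1.0

The green capsule was near (2.8, 1.5) before and (3.7, 2.0) after, so it travelled √(0.9² + 0.5²) ≈ 1.0 units.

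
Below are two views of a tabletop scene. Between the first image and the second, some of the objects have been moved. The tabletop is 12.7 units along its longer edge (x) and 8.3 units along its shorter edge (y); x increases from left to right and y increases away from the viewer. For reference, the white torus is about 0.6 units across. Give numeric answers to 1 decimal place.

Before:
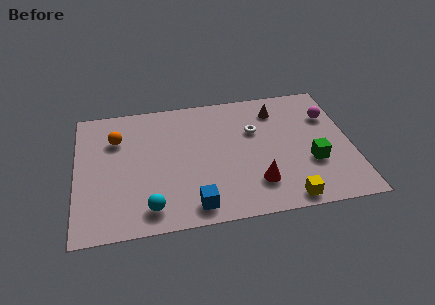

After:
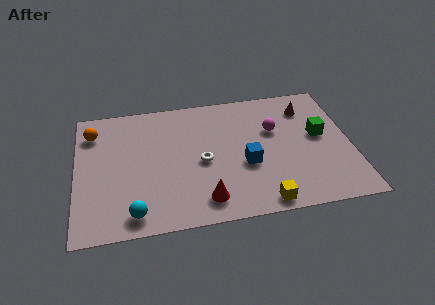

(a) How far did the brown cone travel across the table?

1.4

The brown cone was near (9.4, 6.6) before and (10.8, 6.5) after, so it travelled √(1.4² + 0.1²) ≈ 1.4 units.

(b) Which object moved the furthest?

the blue cube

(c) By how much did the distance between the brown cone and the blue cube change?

-2.5

They were about 6.9 units apart before and 4.4 after — 2.5 units closer together.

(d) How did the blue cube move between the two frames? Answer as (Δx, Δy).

(2.5, 2.2)

The blue cube was at about (5.3, 1.1) and moved to about (7.8, 3.3).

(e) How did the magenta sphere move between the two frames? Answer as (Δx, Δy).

(-2.6, -0.5)

From the two frames, the magenta sphere sits at roughly (11.8, 5.8) before and (9.2, 5.3) after.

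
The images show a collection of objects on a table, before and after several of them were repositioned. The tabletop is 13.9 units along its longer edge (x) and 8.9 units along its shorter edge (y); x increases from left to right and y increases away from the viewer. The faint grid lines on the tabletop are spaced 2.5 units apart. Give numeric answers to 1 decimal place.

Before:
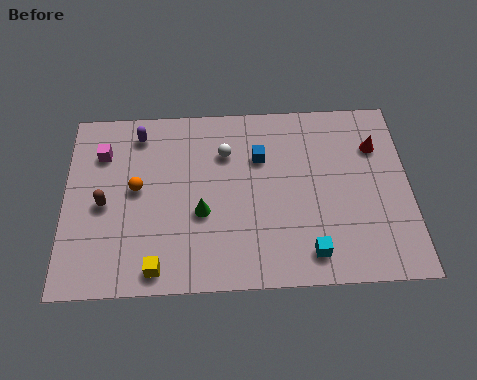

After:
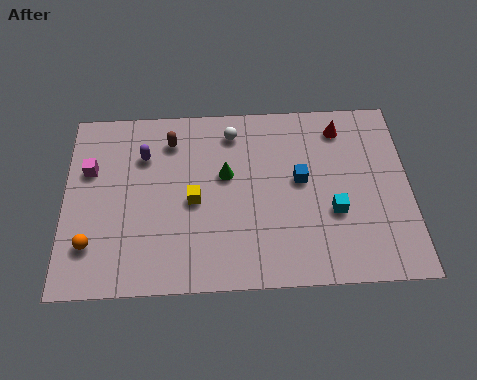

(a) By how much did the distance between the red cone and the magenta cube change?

-0.8

They were about 11.1 units apart before and 10.3 after — 0.8 units closer together.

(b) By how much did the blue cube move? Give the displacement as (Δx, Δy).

(1.6, -1.2)

From the two frames, the blue cube sits at roughly (7.9, 6.1) before and (9.5, 4.9) after.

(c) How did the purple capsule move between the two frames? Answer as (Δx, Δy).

(0.2, -1.1)

The purple capsule started near (3.0, 7.5) and ended near (3.2, 6.4).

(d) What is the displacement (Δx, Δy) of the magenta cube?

(-0.5, -0.8)

The magenta cube was at about (1.5, 6.6) and moved to about (1.0, 5.8).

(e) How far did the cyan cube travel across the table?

2.1

The cyan cube moved from about (9.8, 1.4) to (10.8, 3.3), a distance of √(1.0² + 1.9²) ≈ 2.1.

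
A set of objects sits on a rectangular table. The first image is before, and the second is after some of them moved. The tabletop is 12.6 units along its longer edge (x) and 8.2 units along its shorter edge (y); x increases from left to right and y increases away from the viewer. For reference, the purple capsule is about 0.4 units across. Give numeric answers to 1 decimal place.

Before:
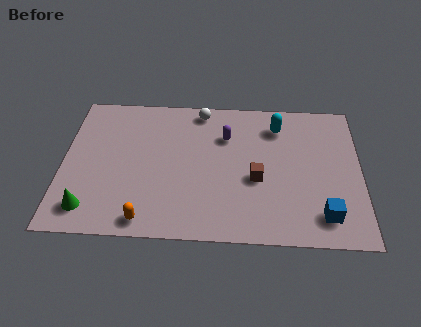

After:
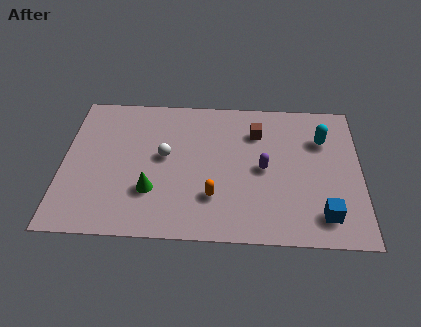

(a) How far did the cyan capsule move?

2.0

From (9.1, 6.5) to (11.0, 5.8), the cyan capsule covered √(1.9² + 0.7²) ≈ 2.0 units.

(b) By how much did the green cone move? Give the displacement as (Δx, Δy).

(2.6, 1.1)

The green cone started near (1.2, 1.4) and ended near (3.8, 2.5).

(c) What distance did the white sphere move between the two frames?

3.2

The white sphere moved from about (5.8, 7.3) to (4.3, 4.5), a distance of √(1.5² + 2.8²) ≈ 3.2.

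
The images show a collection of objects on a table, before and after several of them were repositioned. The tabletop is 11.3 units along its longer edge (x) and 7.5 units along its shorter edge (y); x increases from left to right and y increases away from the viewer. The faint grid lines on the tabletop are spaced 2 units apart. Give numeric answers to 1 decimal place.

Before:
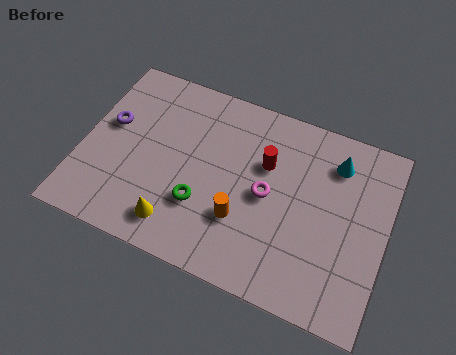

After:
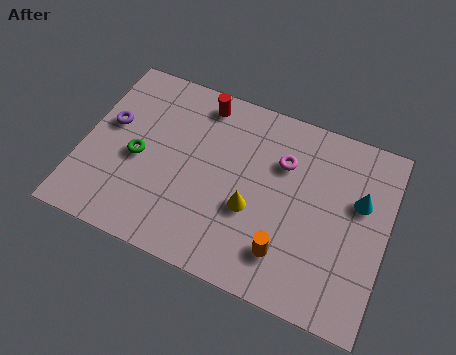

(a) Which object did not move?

the purple torus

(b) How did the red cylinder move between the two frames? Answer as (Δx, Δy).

(-2.6, 1.6)

From the two frames, the red cylinder sits at roughly (6.7, 4.9) before and (4.1, 6.5) after.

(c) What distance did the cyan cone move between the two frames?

1.6

The cyan cone was near (9.2, 5.9) before and (10.2, 4.7) after, so it travelled √(1.0² + 1.2²) ≈ 1.6 units.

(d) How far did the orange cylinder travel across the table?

1.8

From (6.1, 2.4) to (7.8, 1.7), the orange cylinder covered √(1.7² + 0.7²) ≈ 1.8 units.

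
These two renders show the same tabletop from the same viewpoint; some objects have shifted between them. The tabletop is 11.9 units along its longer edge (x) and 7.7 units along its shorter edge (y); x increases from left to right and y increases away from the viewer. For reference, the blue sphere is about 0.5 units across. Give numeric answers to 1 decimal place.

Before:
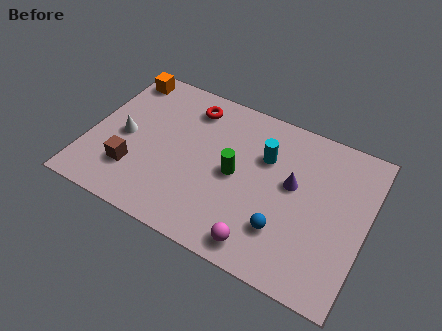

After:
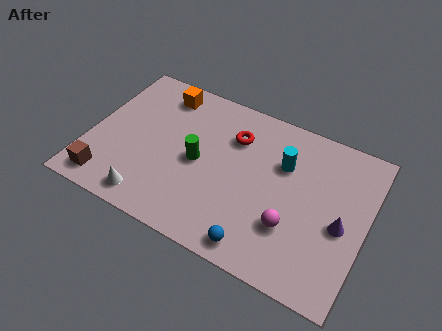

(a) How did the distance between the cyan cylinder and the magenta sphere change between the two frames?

-1.3

The distance was about 4.2 in the first image and 2.9 in the second, so they moved 1.3 units closer together.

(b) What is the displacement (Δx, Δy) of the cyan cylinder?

(0.8, 0.0)

The cyan cylinder started near (7.4, 5.2) and ended near (8.2, 5.2).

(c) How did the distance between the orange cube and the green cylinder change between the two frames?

-2.7

Before: roughly 6.1 units apart; after: 3.4. That's 2.7 units closer together.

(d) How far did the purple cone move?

2.4

The purple cone moved from about (8.7, 4.4) to (10.9, 3.4), a distance of √(2.2² + 1.0²) ≈ 2.4.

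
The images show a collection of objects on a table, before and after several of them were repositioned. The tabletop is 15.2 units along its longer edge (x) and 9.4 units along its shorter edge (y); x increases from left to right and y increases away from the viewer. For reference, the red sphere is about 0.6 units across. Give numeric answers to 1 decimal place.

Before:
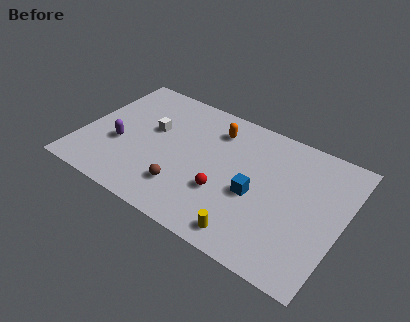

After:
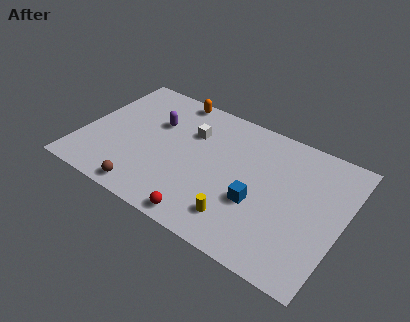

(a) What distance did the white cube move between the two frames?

2.4

From (3.9, 5.6) to (6.1, 6.5), the white cube covered √(2.2² + 0.9²) ≈ 2.4 units.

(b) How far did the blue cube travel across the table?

0.5

The blue cube moved from about (10.3, 4.0) to (10.5, 3.5), a distance of √(0.2² + 0.5²) ≈ 0.5.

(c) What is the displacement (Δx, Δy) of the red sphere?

(-0.7, -2.3)

The red sphere started near (8.6, 3.2) and ended near (7.9, 0.9).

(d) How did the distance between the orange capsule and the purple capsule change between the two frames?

-3.9

Before: roughly 6.4 units apart; after: 2.5. That's 3.9 units closer together.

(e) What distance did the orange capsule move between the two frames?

3.0

From (7.4, 7.4) to (4.6, 8.6), the orange capsule covered √(2.8² + 1.2²) ≈ 3.0 units.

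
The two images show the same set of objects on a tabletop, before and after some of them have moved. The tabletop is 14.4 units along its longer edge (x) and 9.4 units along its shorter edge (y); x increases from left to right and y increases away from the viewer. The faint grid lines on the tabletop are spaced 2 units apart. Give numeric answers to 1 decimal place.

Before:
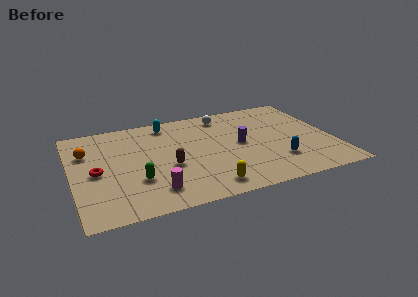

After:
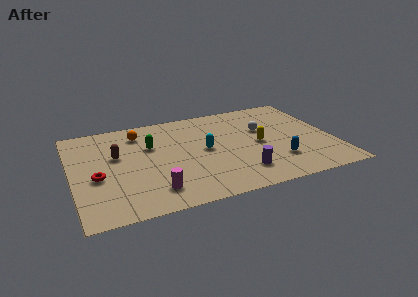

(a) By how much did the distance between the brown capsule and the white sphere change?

+2.7

Before: roughly 5.5 units apart; after: 8.2. That's 2.7 units further apart.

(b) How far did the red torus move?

0.5

From (1.3, 4.4) to (1.3, 3.9), the red torus covered √(0.0² + 0.5²) ≈ 0.5 units.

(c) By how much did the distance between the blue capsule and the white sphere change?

-2.6

They were about 6.0 units apart before and 3.4 after — 2.6 units closer together.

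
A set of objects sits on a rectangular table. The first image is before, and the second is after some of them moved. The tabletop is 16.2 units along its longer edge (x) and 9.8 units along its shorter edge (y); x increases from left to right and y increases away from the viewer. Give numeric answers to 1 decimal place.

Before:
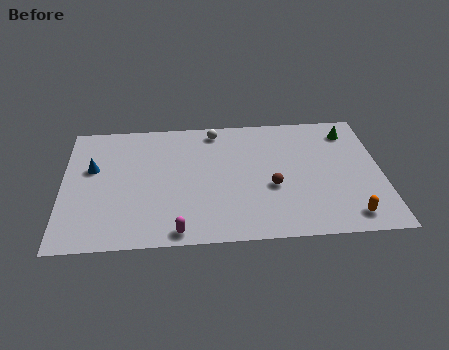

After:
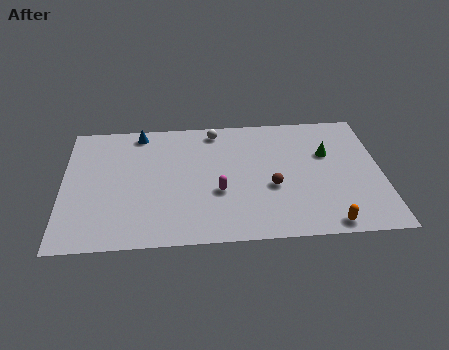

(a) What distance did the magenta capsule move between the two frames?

3.5

The magenta capsule was near (5.8, 0.9) before and (7.9, 3.7) after, so it travelled √(2.1² + 2.8²) ≈ 3.5 units.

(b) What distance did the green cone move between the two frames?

2.1

The green cone moved from about (14.7, 8.0) to (13.5, 6.3), a distance of √(1.2² + 1.7²) ≈ 2.1.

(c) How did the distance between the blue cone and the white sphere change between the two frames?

-2.9

Before: roughly 6.8 units apart; after: 3.9. That's 2.9 units closer together.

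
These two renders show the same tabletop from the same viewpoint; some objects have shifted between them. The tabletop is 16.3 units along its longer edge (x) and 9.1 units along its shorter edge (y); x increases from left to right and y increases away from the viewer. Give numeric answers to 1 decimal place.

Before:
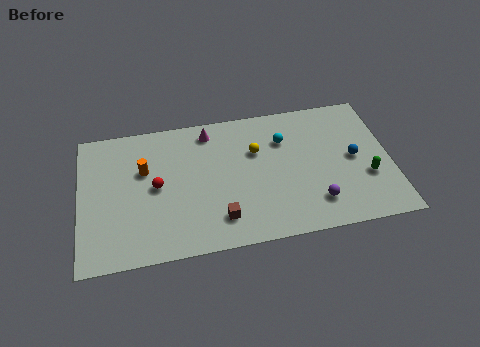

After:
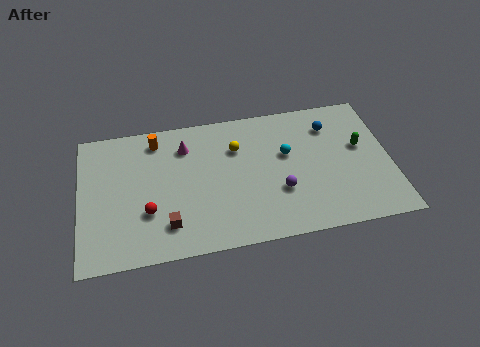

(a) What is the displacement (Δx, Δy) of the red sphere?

(-0.5, -1.6)

From the two frames, the red sphere sits at roughly (4.0, 4.6) before and (3.5, 3.0) after.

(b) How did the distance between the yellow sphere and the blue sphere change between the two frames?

-0.3

Before: roughly 5.3 units apart; after: 5.0. That's 0.3 units closer together.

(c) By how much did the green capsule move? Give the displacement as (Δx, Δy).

(-0.2, 2.1)

The green capsule was at about (15.0, 3.2) and moved to about (14.8, 5.3).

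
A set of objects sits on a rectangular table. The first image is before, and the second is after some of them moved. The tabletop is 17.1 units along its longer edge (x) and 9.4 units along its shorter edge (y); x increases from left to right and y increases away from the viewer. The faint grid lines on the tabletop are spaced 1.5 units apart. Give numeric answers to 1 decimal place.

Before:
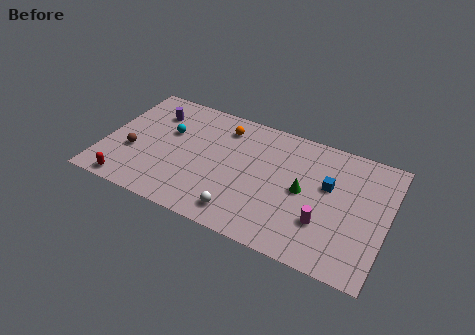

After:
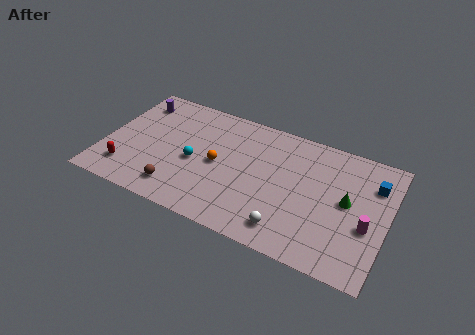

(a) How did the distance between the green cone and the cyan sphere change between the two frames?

+0.7

They were about 8.5 units apart before and 9.2 after — 0.7 units further apart.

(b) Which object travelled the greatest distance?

the brown sphere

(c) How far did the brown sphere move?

3.5

From (1.8, 3.5) to (4.8, 1.7), the brown sphere covered √(3.0² + 1.8²) ≈ 3.5 units.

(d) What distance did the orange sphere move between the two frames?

3.0

From (6.9, 7.6) to (6.9, 4.6), the orange sphere covered √(0.0² + 3.0²) ≈ 3.0 units.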